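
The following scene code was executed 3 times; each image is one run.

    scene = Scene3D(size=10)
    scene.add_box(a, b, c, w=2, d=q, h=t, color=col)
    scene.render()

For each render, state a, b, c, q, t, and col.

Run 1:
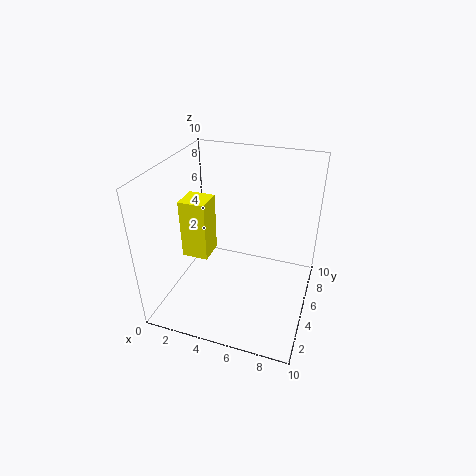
a = 0.5
b = 5
c = 2.5
q = 2
t = 4.5
col = 'yellow'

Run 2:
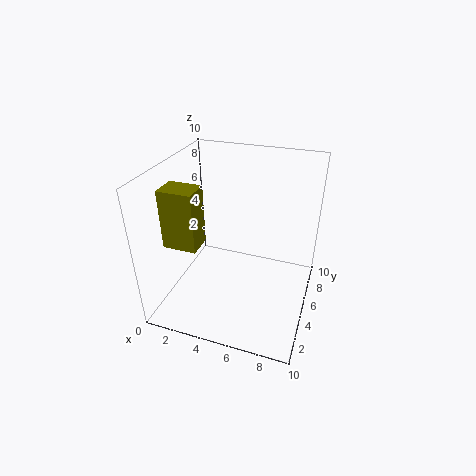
a = 2
b = 0.5
c = 6.5
q = 1.5
t = 3.5
col = 'olive'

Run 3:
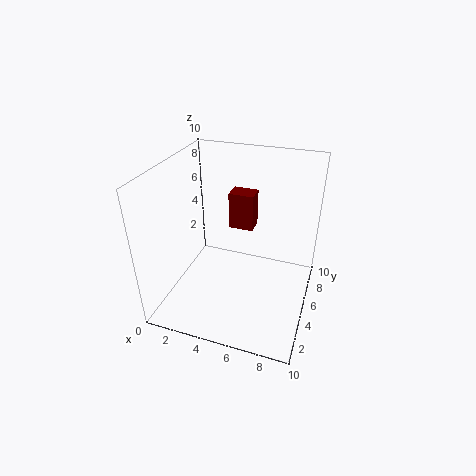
a = 3
b = 8.5
c = 3.5
q = 1.5
t = 3
col = 'maroon'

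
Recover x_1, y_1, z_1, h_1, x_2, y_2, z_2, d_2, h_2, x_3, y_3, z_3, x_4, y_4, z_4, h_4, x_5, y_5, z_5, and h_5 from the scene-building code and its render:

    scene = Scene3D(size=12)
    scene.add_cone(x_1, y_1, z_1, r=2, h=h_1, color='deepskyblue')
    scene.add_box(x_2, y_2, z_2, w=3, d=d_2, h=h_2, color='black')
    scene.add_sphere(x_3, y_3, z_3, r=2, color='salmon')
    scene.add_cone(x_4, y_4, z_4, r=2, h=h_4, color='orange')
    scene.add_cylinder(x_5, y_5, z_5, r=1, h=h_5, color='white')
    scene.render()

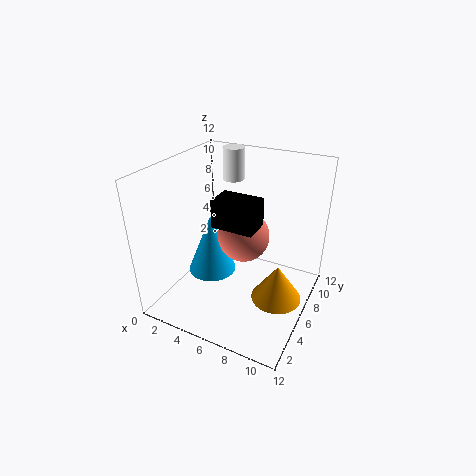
x_1 = 4, y_1 = 5, z_1 = 3, h_1 = 5, x_2 = 6, y_2 = 2, z_2 = 9, d_2 = 2, h_2 = 2, x_3 = 7, y_3 = 5, z_3 = 7, x_4 = 10, y_4 = 5, z_4 = 2, h_4 = 3, x_5 = 3, y_5 = 11, z_5 = 9, h_5 = 3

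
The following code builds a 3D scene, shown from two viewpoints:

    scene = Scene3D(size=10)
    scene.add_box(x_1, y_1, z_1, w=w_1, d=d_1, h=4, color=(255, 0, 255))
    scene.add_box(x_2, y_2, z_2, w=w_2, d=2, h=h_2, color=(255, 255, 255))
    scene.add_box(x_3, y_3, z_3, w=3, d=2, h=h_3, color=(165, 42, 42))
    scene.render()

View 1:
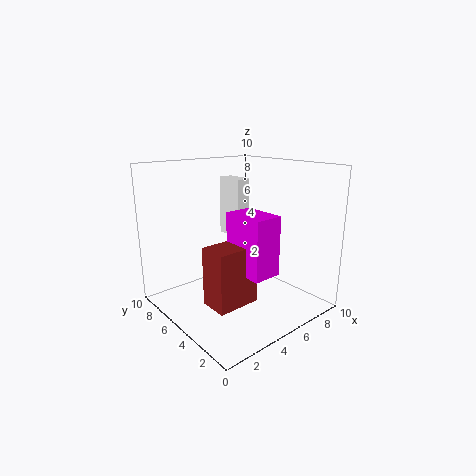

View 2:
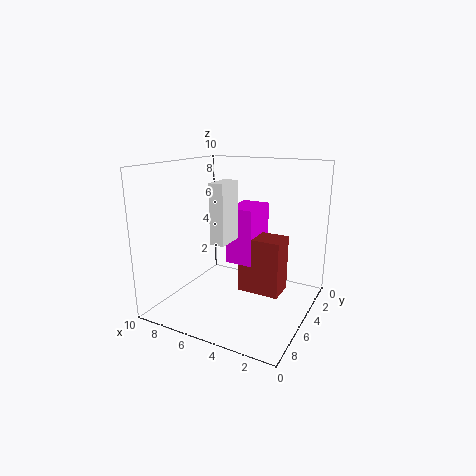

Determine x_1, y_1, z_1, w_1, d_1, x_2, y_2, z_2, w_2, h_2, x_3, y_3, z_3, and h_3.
x_1 = 4, y_1 = 2, z_1 = 3, w_1 = 2, d_1 = 3, x_2 = 5, y_2 = 5, z_2 = 5, w_2 = 1, h_2 = 4, x_3 = 2, y_3 = 3, z_3 = 1, h_3 = 4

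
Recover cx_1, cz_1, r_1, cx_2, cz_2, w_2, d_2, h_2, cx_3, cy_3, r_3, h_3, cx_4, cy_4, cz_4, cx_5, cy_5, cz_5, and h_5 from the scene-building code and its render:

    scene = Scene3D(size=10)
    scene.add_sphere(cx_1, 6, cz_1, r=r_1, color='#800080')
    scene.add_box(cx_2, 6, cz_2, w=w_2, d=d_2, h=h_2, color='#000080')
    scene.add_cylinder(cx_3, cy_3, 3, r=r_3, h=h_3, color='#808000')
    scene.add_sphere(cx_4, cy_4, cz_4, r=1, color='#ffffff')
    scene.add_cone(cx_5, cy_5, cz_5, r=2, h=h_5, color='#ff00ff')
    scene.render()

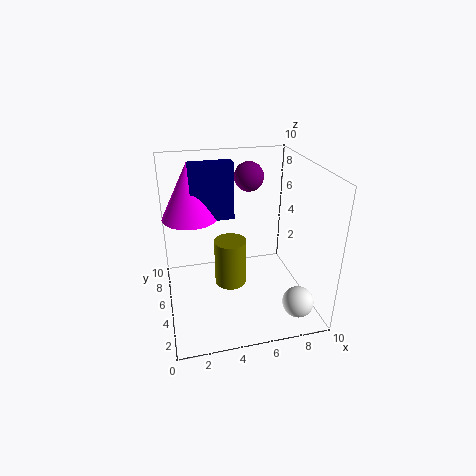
cx_1 = 6
cz_1 = 9
r_1 = 1
cx_2 = 2
cz_2 = 6
w_2 = 3
d_2 = 1
h_2 = 4
cx_3 = 4
cy_3 = 3
r_3 = 1
h_3 = 3
cx_4 = 8
cy_4 = 1
cz_4 = 2
cx_5 = 2
cy_5 = 7
cz_5 = 6
h_5 = 4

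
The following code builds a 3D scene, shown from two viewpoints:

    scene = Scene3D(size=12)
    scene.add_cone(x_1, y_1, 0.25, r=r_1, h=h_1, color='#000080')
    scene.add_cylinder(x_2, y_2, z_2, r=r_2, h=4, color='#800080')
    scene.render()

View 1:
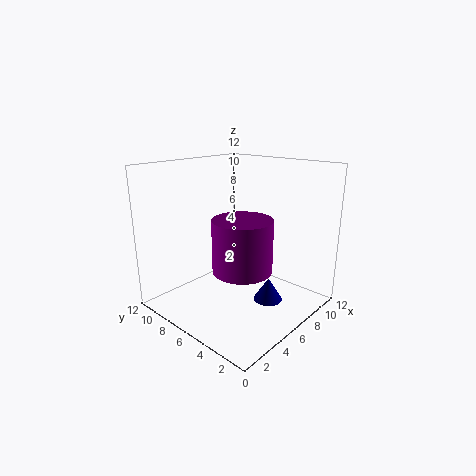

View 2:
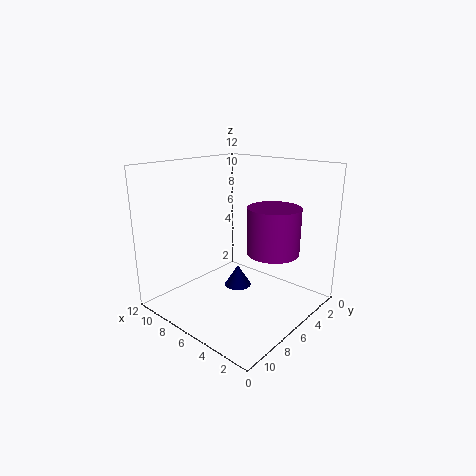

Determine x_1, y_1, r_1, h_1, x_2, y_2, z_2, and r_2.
x_1 = 7.75
y_1 = 4
r_1 = 1.25
h_1 = 2
x_2 = 4
y_2 = 3.75
z_2 = 4.5
r_2 = 2.25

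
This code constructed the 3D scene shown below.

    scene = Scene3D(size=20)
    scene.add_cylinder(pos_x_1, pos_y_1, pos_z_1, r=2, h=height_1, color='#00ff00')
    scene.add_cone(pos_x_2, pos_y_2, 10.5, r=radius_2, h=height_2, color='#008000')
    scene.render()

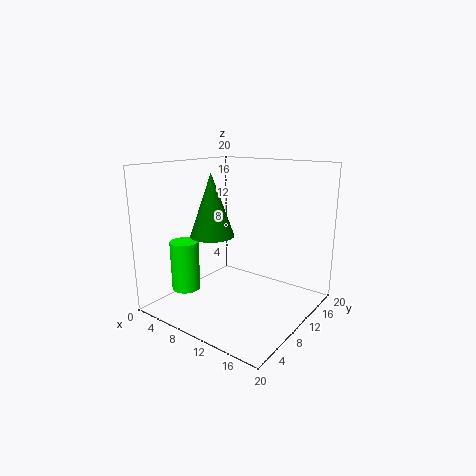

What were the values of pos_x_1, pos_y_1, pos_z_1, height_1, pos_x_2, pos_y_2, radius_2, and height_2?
pos_x_1 = 4, pos_y_1 = 5.5, pos_z_1 = 2.5, height_1 = 7, pos_x_2 = 7.5, pos_y_2 = 7.5, radius_2 = 3, height_2 = 8.5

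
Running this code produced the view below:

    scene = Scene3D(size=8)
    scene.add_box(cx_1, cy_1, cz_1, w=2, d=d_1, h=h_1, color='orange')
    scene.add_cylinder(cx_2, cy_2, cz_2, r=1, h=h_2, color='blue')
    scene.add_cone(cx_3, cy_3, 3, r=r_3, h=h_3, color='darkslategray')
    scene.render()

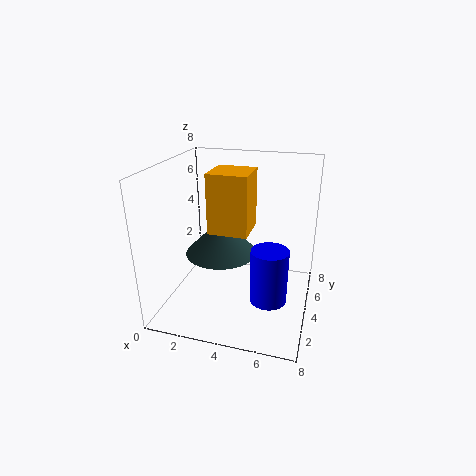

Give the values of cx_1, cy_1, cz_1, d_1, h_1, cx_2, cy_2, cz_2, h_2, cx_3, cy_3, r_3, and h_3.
cx_1 = 3
cy_1 = 2
cz_1 = 5
d_1 = 2
h_1 = 3
cx_2 = 6
cy_2 = 3
cz_2 = 1
h_2 = 3
cx_3 = 3
cy_3 = 4
r_3 = 2
h_3 = 2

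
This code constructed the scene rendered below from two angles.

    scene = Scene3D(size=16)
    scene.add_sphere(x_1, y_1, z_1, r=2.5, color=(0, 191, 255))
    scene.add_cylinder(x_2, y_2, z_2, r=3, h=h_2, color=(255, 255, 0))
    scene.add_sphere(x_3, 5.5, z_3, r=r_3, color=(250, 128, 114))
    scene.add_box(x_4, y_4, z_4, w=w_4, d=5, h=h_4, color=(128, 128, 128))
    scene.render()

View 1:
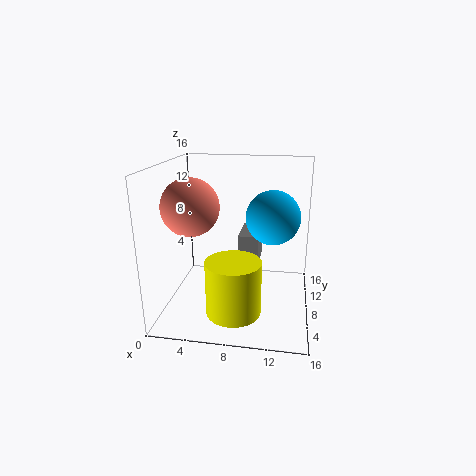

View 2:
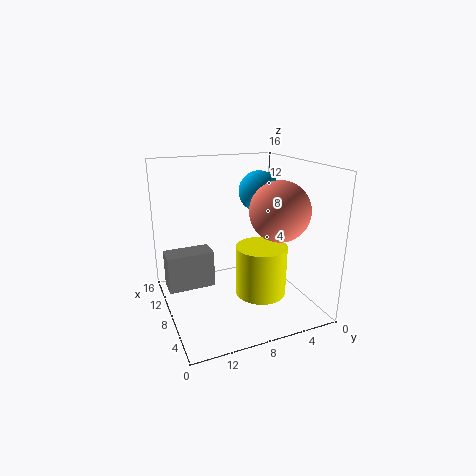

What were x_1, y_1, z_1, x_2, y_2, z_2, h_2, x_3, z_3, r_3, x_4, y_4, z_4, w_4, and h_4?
x_1 = 12
y_1 = 3.5
z_1 = 12
x_2 = 8
y_2 = 5
z_2 = 0.5
h_2 = 6
x_3 = 3.5
z_3 = 12
r_3 = 3
x_4 = 7.5
y_4 = 11
z_4 = 3
w_4 = 2.5
h_4 = 4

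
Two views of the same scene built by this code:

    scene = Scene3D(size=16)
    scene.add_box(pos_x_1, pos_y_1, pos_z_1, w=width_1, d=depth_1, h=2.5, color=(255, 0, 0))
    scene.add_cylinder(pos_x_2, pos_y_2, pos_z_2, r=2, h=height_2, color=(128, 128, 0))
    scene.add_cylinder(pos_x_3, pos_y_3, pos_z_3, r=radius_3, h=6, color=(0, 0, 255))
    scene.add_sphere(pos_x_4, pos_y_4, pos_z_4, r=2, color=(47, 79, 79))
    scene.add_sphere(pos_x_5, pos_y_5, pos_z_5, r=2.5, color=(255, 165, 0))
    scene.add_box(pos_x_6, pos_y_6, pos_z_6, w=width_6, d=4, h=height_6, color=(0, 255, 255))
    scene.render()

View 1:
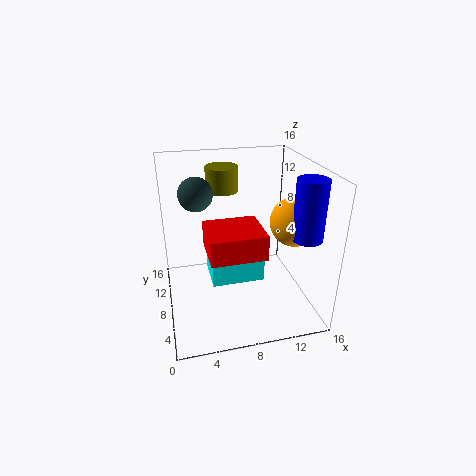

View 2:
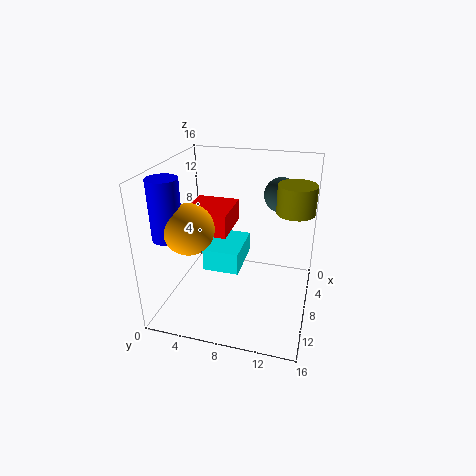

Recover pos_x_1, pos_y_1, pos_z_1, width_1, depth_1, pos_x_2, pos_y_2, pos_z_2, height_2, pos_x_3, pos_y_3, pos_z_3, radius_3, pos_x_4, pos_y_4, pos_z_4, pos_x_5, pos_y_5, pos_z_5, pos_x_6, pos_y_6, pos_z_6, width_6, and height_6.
pos_x_1 = 4, pos_y_1 = 2, pos_z_1 = 8.5, width_1 = 5.5, depth_1 = 5, pos_x_2 = 7.5, pos_y_2 = 14, pos_z_2 = 11.5, height_2 = 3, pos_x_3 = 13.5, pos_y_3 = 2.5, pos_z_3 = 10, radius_3 = 1.5, pos_x_4 = 4, pos_y_4 = 12, pos_z_4 = 12, pos_x_5 = 13, pos_y_5 = 4.5, pos_z_5 = 11, pos_x_6 = 4.5, pos_y_6 = 4.5, pos_z_6 = 4.5, width_6 = 5.5, height_6 = 2.5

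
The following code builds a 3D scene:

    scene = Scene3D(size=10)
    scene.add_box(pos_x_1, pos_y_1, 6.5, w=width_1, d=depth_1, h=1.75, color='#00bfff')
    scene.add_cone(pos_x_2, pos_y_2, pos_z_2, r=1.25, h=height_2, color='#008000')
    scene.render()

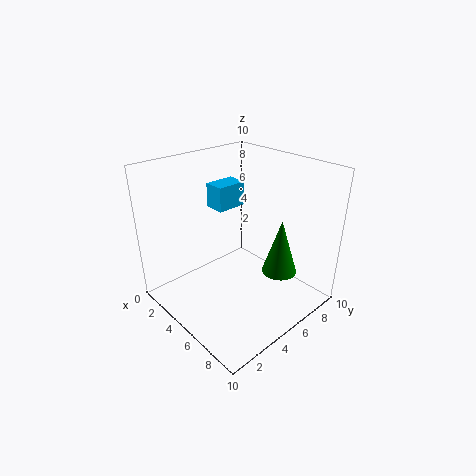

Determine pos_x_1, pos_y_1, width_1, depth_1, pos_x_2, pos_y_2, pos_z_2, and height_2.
pos_x_1 = 2; pos_y_1 = 4.75; width_1 = 1.5; depth_1 = 2.25; pos_x_2 = 7; pos_y_2 = 7.25; pos_z_2 = 2.25; height_2 = 4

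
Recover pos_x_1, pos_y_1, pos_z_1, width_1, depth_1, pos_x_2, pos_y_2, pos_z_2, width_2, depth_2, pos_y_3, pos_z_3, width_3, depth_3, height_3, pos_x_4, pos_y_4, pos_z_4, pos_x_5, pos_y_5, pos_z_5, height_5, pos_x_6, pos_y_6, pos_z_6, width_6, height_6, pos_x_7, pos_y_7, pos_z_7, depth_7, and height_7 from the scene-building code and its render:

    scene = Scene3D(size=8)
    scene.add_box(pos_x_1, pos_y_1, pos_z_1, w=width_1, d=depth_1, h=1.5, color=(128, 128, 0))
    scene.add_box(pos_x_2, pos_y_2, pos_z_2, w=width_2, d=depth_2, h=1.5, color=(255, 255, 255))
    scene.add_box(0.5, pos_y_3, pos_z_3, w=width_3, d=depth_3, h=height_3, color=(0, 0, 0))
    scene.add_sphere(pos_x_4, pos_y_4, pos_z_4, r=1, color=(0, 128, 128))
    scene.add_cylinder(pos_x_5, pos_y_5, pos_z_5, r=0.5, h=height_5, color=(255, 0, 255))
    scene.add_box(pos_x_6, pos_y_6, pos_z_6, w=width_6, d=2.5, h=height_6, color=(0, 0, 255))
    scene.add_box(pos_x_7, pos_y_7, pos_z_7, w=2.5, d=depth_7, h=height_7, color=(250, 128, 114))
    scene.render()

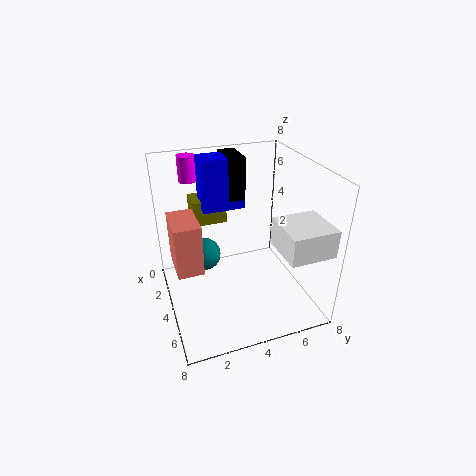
pos_x_1 = 0.5
pos_y_1 = 2
pos_z_1 = 4
width_1 = 1.5
depth_1 = 2
pos_x_2 = 5
pos_y_2 = 5.5
pos_z_2 = 4
width_2 = 2.5
depth_2 = 2.5
pos_y_3 = 4
pos_z_3 = 5.5
width_3 = 2
depth_3 = 1
height_3 = 2.5
pos_x_4 = 2
pos_y_4 = 2.5
pos_z_4 = 2
pos_x_5 = 1
pos_y_5 = 2
pos_z_5 = 6.5
height_5 = 1.5
pos_x_6 = 1
pos_y_6 = 2.5
pos_z_6 = 5
width_6 = 1.5
height_6 = 3
pos_x_7 = 1.5
pos_y_7 = 0.5
pos_z_7 = 2
depth_7 = 1.5
height_7 = 3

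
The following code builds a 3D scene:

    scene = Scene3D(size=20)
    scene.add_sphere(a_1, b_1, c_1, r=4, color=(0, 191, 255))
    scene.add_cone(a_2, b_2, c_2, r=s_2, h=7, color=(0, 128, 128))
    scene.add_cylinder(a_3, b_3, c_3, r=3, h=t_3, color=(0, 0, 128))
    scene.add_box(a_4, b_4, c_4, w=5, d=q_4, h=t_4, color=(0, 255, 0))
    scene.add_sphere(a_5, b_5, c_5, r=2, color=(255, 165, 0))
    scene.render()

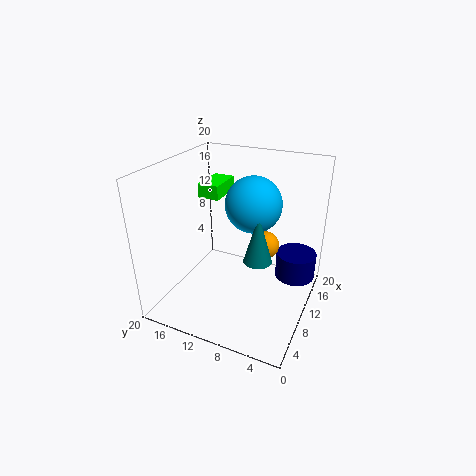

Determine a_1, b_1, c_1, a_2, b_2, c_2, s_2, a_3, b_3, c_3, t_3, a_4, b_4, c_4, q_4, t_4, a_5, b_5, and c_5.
a_1 = 13
b_1 = 9
c_1 = 14
a_2 = 10
b_2 = 7
c_2 = 7
s_2 = 2
a_3 = 16
b_3 = 3
c_3 = 2
t_3 = 4
a_4 = 10
b_4 = 13
c_4 = 15
q_4 = 3
t_4 = 2
a_5 = 13
b_5 = 7
c_5 = 8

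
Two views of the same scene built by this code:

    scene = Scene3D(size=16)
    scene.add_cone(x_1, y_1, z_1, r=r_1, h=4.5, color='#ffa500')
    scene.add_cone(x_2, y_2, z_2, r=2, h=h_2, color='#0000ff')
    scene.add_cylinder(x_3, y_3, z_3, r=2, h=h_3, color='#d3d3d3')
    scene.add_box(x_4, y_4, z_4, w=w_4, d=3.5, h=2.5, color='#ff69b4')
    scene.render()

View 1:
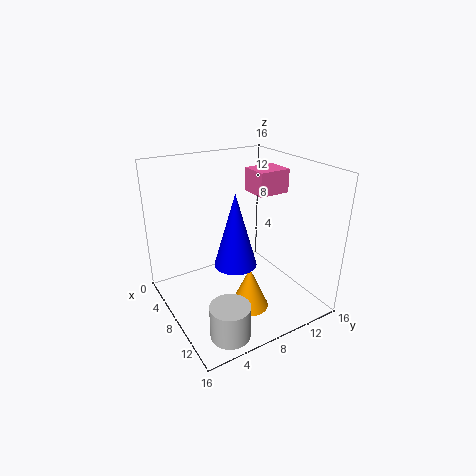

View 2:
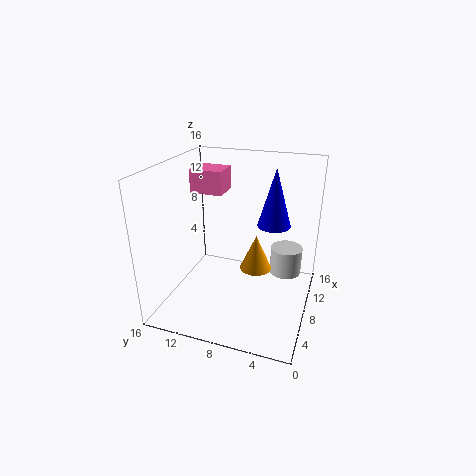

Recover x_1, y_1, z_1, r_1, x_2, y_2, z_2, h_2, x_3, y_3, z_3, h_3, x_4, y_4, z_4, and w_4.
x_1 = 12, y_1 = 7, z_1 = 2, r_1 = 2, x_2 = 12.5, y_2 = 5, z_2 = 8, h_2 = 7, x_3 = 14, y_3 = 3.5, z_3 = 1, h_3 = 3.5, x_4 = 7, y_4 = 9.5, z_4 = 13, w_4 = 3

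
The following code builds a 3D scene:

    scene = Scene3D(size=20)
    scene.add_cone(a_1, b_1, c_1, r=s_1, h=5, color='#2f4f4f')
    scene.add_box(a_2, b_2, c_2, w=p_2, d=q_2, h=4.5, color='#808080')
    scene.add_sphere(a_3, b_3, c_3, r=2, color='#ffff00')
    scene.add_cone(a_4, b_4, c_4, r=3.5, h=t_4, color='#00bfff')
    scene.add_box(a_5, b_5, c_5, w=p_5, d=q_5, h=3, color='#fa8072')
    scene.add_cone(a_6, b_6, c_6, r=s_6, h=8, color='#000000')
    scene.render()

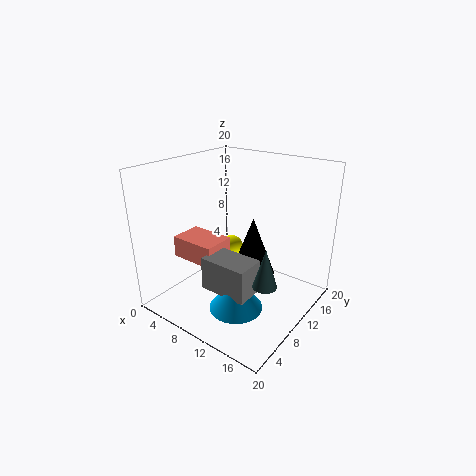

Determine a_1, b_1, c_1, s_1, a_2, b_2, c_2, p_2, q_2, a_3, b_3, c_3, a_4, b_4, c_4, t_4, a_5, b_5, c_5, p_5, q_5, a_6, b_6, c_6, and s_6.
a_1 = 17
b_1 = 6
c_1 = 7
s_1 = 1.5
a_2 = 8.5
b_2 = 4
c_2 = 4.5
p_2 = 6.5
q_2 = 4
a_3 = 3
b_3 = 17.5
c_3 = 3.5
a_4 = 13
b_4 = 5.5
c_4 = 2.5
t_4 = 4.5
a_5 = 2.5
b_5 = 5
c_5 = 7
p_5 = 6.5
q_5 = 4.5
a_6 = 12.5
b_6 = 10
c_6 = 5.5
s_6 = 3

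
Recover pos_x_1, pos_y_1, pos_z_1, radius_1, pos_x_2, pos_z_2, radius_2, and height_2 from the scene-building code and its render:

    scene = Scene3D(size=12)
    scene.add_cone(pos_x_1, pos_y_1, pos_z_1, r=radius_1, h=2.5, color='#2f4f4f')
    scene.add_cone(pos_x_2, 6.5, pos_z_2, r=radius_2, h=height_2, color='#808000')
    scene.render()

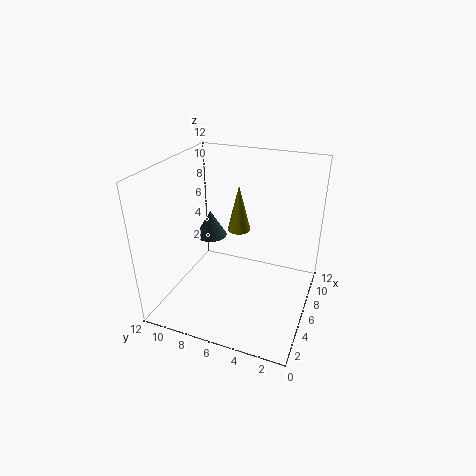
pos_x_1 = 9, pos_y_1 = 10, pos_z_1 = 4, radius_1 = 1.5, pos_x_2 = 7.5, pos_z_2 = 6, radius_2 = 1, height_2 = 4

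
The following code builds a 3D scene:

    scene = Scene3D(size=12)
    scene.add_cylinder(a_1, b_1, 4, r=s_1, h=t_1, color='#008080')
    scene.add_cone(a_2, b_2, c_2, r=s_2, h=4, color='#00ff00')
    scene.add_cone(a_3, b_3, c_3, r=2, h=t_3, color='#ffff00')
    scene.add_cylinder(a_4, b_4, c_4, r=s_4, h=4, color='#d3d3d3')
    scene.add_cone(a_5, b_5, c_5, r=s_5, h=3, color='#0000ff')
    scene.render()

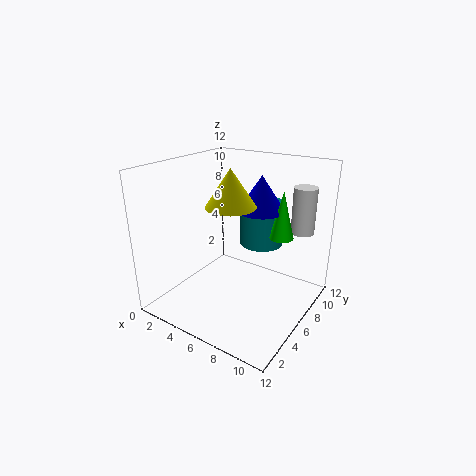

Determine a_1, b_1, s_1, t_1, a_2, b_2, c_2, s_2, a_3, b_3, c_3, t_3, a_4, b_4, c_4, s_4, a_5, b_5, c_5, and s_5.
a_1 = 6
b_1 = 10
s_1 = 2
t_1 = 4
a_2 = 9
b_2 = 8
c_2 = 6
s_2 = 1
a_3 = 6
b_3 = 5
c_3 = 9
t_3 = 3
a_4 = 10
b_4 = 10
c_4 = 6
s_4 = 1
a_5 = 7
b_5 = 8
c_5 = 8
s_5 = 2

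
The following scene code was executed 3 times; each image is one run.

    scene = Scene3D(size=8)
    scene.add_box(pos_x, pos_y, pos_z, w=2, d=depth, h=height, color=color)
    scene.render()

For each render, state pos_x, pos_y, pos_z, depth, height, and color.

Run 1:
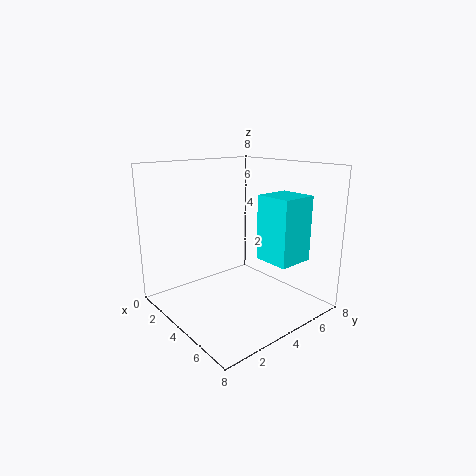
pos_x = 5; pos_y = 4.5; pos_z = 3; depth = 2; height = 3.5; color = 'cyan'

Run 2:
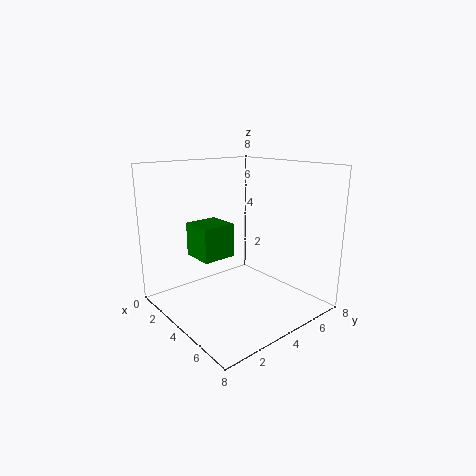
pos_x = 1; pos_y = 2.5; pos_z = 2.5; depth = 2; height = 2; color = 'green'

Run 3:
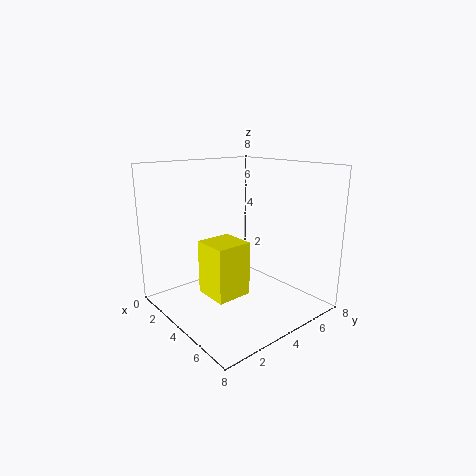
pos_x = 3; pos_y = 2; pos_z = 1; depth = 2; height = 3; color = 'yellow'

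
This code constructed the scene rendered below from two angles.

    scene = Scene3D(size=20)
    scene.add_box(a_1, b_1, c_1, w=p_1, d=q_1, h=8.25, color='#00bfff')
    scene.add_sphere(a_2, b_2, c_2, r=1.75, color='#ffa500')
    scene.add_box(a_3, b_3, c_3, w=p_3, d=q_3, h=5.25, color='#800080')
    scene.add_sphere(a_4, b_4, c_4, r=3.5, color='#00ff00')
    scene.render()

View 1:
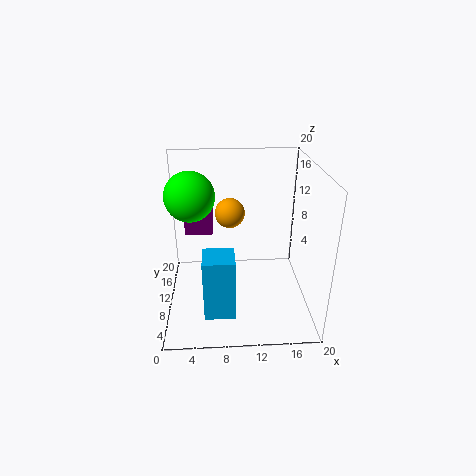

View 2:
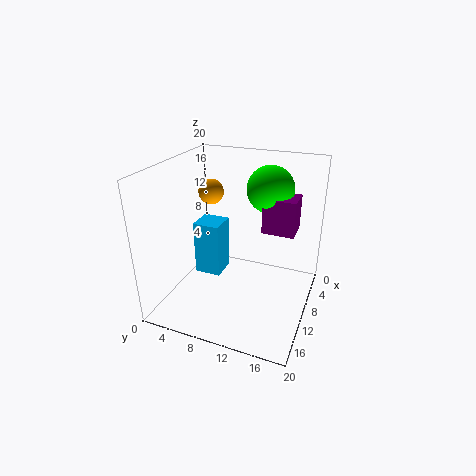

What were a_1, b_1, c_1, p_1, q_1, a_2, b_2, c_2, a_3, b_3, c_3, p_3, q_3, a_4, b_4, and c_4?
a_1 = 5.25
b_1 = 2.5
c_1 = 2.25
p_1 = 4
q_1 = 4
a_2 = 8.75
b_2 = 5.5
c_2 = 15.75
a_3 = 2.5
b_3 = 12.25
c_3 = 9.5
p_3 = 4
q_3 = 4.75
a_4 = 3.5
b_4 = 12.5
c_4 = 15.25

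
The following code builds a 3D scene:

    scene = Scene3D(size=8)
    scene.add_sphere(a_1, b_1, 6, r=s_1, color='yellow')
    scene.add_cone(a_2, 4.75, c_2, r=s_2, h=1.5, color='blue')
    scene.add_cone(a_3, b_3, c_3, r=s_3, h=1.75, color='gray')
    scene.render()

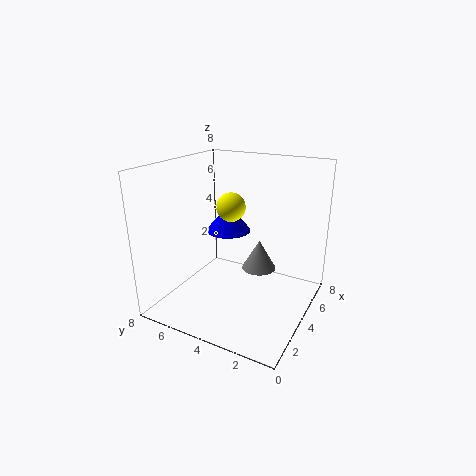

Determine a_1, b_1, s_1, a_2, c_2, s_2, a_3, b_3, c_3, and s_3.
a_1 = 3.25, b_1 = 4, s_1 = 0.75, a_2 = 4.25, c_2 = 4.25, s_2 = 1.25, a_3 = 5.25, b_3 = 3.25, c_3 = 1.75, s_3 = 1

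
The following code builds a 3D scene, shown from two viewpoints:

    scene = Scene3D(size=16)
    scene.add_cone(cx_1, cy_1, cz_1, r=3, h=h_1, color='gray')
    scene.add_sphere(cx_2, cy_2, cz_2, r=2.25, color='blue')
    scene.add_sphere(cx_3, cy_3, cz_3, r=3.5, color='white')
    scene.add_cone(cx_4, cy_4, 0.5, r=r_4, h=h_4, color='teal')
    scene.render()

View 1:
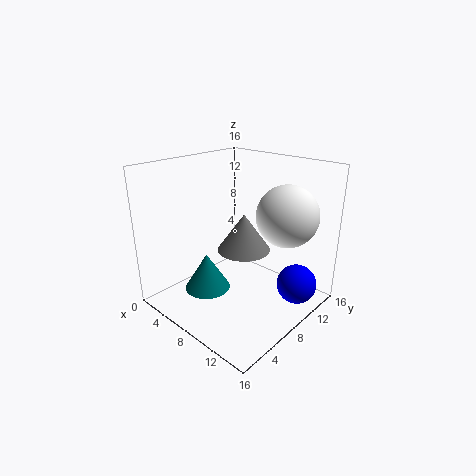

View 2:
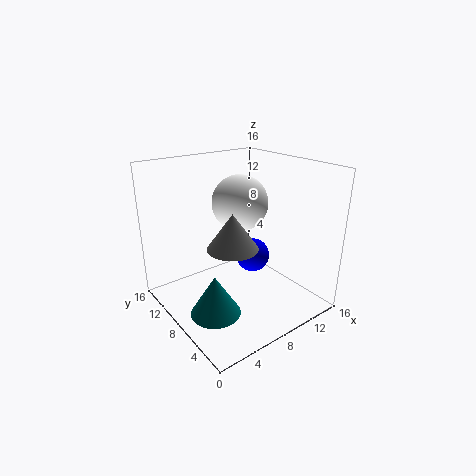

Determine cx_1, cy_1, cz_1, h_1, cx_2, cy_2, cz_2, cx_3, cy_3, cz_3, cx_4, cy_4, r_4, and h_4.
cx_1 = 8; cy_1 = 9; cz_1 = 6.25; h_1 = 4.25; cx_2 = 13.5; cy_2 = 12; cz_2 = 2.5; cx_3 = 11.5; cy_3 = 12.25; cz_3 = 10.25; cx_4 = 4; cy_4 = 6.75; r_4 = 2.75; h_4 = 4.5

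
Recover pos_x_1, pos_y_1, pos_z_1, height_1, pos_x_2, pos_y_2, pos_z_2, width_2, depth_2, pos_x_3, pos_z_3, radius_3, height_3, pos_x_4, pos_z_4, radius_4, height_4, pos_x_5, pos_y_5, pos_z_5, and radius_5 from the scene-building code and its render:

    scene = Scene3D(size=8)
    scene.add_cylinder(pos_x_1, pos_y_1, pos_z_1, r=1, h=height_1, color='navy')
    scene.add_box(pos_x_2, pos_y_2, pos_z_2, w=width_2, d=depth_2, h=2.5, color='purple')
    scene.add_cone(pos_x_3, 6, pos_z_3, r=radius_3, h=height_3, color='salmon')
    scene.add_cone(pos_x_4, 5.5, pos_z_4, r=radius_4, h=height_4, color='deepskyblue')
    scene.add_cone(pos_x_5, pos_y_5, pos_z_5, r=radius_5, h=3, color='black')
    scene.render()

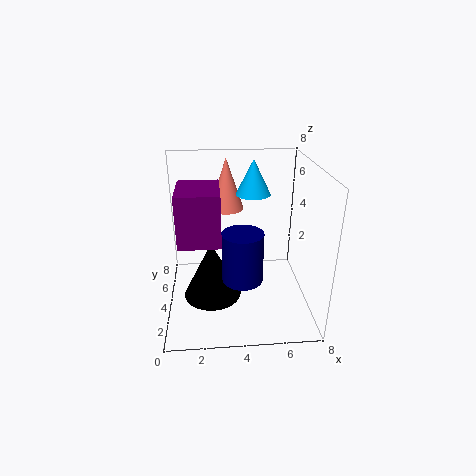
pos_x_1 = 4; pos_y_1 = 1.5; pos_z_1 = 3; height_1 = 2.5; pos_x_2 = 1; pos_y_2 = 1; pos_z_2 = 5; width_2 = 2; depth_2 = 2.5; pos_x_3 = 3.5; pos_z_3 = 5; radius_3 = 1; height_3 = 3; pos_x_4 = 5; pos_z_4 = 6; radius_4 = 1; height_4 = 2; pos_x_5 = 2.5; pos_y_5 = 2.5; pos_z_5 = 1.5; radius_5 = 1.5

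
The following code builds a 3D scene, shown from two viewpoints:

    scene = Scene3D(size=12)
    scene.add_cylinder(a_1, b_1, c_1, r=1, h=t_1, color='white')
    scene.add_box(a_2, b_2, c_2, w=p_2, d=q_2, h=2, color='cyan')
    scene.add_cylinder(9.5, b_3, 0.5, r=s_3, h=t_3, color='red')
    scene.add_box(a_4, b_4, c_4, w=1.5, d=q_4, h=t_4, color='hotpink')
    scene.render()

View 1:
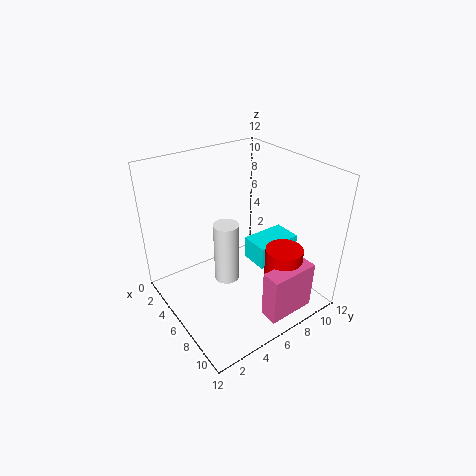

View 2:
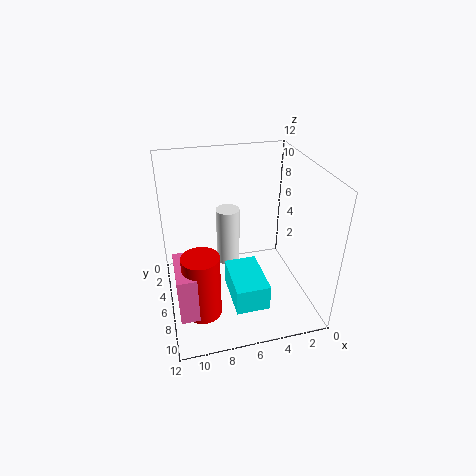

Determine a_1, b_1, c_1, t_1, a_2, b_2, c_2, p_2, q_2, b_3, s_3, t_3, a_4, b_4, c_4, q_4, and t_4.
a_1 = 6.5, b_1 = 4.5, c_1 = 3, t_1 = 5, a_2 = 5, b_2 = 7.5, c_2 = 3, p_2 = 2.5, q_2 = 4, b_3 = 8, s_3 = 1.5, t_3 = 5.5, a_4 = 10, b_4 = 5.5, c_4 = 1, q_4 = 4, t_4 = 4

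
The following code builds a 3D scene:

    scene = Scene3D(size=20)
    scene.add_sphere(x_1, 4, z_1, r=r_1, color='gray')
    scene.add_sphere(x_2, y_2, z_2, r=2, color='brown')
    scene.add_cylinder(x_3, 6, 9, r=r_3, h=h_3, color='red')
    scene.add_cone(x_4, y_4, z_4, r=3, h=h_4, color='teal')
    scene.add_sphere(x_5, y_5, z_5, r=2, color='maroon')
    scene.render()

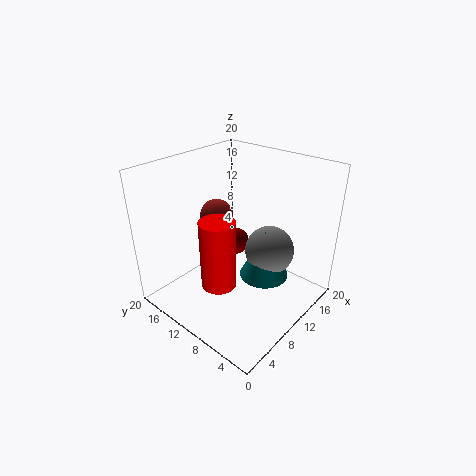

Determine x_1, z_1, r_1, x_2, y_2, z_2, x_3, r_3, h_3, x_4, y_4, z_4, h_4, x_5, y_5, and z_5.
x_1 = 9; z_1 = 11; r_1 = 3; x_2 = 6; y_2 = 10; z_2 = 15; x_3 = 2; r_3 = 2; h_3 = 8; x_4 = 8; y_4 = 4; z_4 = 8; h_4 = 6; x_5 = 13; y_5 = 13; z_5 = 7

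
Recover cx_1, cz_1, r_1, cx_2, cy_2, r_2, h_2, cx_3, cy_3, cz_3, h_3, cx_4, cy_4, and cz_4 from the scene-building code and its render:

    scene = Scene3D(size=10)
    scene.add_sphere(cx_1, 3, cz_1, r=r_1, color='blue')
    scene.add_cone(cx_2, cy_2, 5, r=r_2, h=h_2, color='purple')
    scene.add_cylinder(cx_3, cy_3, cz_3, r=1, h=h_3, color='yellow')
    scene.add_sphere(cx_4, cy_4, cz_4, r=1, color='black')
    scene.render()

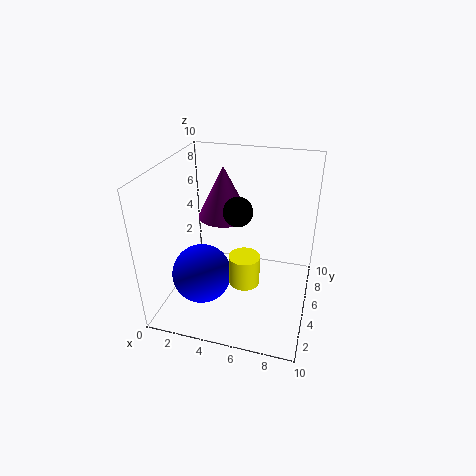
cx_1 = 3
cz_1 = 3
r_1 = 2
cx_2 = 3
cy_2 = 8
r_2 = 2
h_2 = 4
cx_3 = 6
cy_3 = 3
cz_3 = 3
h_3 = 2
cx_4 = 5
cy_4 = 5
cz_4 = 7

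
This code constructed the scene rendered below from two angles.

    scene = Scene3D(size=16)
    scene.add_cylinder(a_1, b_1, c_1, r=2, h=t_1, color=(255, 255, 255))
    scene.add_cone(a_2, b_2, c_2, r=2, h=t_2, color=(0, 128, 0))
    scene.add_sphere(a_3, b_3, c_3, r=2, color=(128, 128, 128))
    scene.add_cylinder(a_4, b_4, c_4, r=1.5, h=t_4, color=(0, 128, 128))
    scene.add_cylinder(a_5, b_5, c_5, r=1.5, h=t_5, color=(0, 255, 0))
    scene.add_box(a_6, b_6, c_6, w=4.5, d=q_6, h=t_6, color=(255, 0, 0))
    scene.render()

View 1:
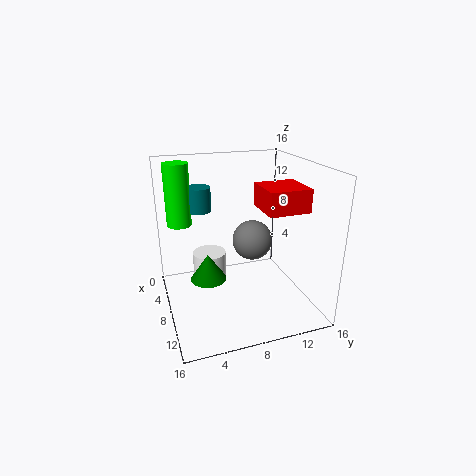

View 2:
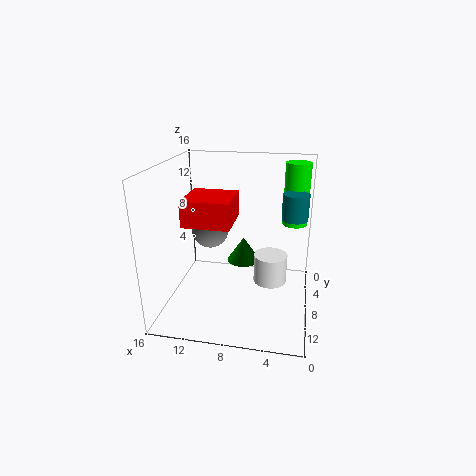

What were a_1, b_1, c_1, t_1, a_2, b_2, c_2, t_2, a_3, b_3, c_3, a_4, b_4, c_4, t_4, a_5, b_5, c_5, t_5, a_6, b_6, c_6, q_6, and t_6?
a_1 = 4.5; b_1 = 5.5; c_1 = 1.5; t_1 = 3.5; a_2 = 8; b_2 = 4.5; c_2 = 3.5; t_2 = 3; a_3 = 11; b_3 = 8.5; c_3 = 9; a_4 = 2; b_4 = 5; c_4 = 9.5; t_4 = 3; a_5 = 2; b_5 = 2.5; c_5 = 8; t_5 = 7.5; a_6 = 7.5; b_6 = 10; c_6 = 11.5; q_6 = 4.5; t_6 = 2.5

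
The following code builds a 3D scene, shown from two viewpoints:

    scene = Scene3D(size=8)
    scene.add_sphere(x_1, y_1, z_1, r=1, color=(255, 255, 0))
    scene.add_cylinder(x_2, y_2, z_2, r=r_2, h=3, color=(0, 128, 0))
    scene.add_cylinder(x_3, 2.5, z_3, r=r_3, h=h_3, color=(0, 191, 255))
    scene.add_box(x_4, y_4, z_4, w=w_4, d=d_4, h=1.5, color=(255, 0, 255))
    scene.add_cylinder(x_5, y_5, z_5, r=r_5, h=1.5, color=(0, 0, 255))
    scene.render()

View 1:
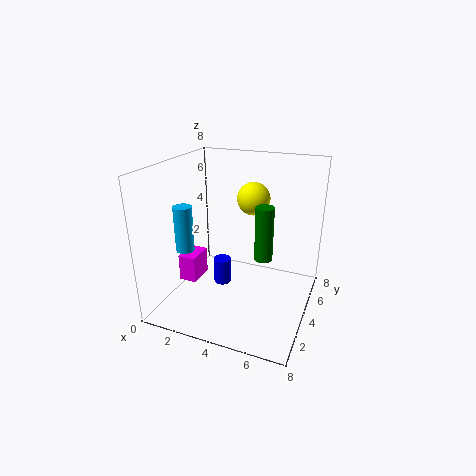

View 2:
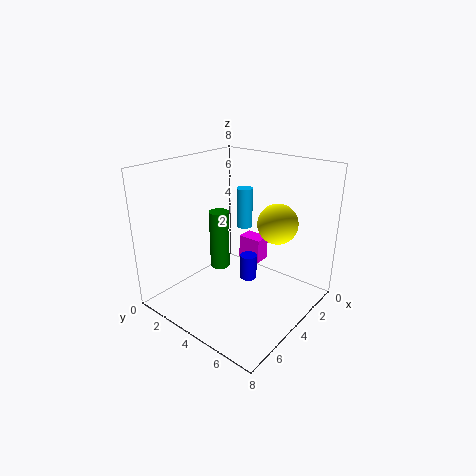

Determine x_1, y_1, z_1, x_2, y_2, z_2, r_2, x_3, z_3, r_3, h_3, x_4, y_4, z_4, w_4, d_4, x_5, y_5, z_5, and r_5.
x_1 = 4; y_1 = 6.5; z_1 = 5.5; x_2 = 5.5; y_2 = 4; z_2 = 3; r_2 = 0.5; x_3 = 1.5; z_3 = 3.5; r_3 = 0.5; h_3 = 2.5; x_4 = 1; y_4 = 2.5; z_4 = 1.5; w_4 = 1; d_4 = 1.5; x_5 = 3; y_5 = 4; z_5 = 1; r_5 = 0.5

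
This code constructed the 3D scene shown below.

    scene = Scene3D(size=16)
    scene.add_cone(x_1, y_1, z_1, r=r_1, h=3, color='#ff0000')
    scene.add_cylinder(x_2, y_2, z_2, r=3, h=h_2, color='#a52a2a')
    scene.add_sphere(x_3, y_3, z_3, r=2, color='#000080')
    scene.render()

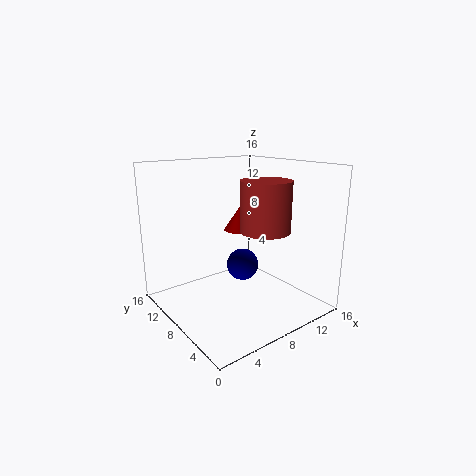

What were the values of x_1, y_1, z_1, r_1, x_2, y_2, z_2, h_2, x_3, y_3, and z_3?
x_1 = 12, y_1 = 13, z_1 = 7, r_1 = 2, x_2 = 12, y_2 = 8, z_2 = 8, h_2 = 6, x_3 = 11, y_3 = 11, z_3 = 3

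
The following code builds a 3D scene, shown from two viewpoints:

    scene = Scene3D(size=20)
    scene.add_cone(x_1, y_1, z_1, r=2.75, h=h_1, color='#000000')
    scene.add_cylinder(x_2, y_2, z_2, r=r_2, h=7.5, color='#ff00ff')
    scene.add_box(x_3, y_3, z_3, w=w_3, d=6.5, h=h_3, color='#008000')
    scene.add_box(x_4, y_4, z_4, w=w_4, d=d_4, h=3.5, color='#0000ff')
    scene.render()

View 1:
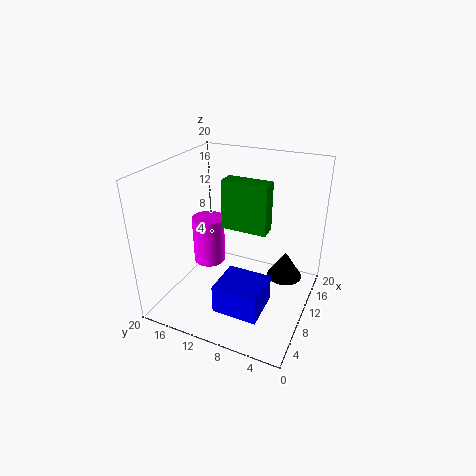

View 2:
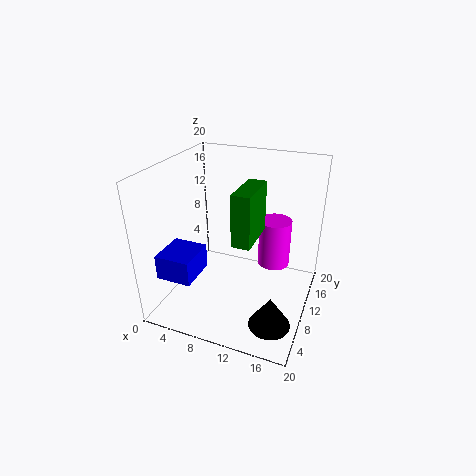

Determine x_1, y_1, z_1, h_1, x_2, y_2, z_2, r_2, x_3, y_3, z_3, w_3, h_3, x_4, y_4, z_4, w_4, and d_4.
x_1 = 16.5
y_1 = 4.75
z_1 = 1
h_1 = 4.25
x_2 = 13.5
y_2 = 16.75
z_2 = 2.75
r_2 = 2.5
x_3 = 10.5
y_3 = 6.25
z_3 = 10.75
w_3 = 2.5
h_3 = 7
x_4 = 0.5
y_4 = 3.5
z_4 = 5
w_4 = 5
d_4 = 5.5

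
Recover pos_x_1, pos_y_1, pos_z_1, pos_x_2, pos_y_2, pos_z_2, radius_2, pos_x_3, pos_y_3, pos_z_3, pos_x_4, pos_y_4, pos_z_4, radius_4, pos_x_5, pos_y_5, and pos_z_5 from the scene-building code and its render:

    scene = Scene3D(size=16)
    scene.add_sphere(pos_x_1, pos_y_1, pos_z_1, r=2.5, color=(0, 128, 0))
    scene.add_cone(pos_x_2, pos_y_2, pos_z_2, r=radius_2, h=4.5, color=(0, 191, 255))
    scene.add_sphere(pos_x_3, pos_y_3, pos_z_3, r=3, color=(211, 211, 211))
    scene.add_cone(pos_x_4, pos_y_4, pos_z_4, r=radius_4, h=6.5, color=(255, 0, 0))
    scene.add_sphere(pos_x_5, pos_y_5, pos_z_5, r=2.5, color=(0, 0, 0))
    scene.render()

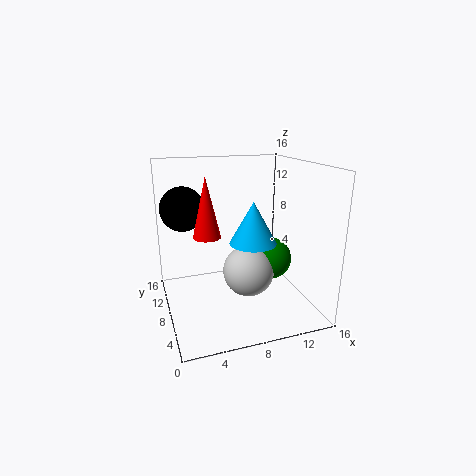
pos_x_1 = 12.5
pos_y_1 = 9
pos_z_1 = 4.5
pos_x_2 = 9
pos_y_2 = 6
pos_z_2 = 8
radius_2 = 2.5
pos_x_3 = 9.5
pos_y_3 = 8.5
pos_z_3 = 3.5
pos_x_4 = 4.5
pos_y_4 = 8
pos_z_4 = 8.5
radius_4 = 1.5
pos_x_5 = 2.5
pos_y_5 = 11
pos_z_5 = 11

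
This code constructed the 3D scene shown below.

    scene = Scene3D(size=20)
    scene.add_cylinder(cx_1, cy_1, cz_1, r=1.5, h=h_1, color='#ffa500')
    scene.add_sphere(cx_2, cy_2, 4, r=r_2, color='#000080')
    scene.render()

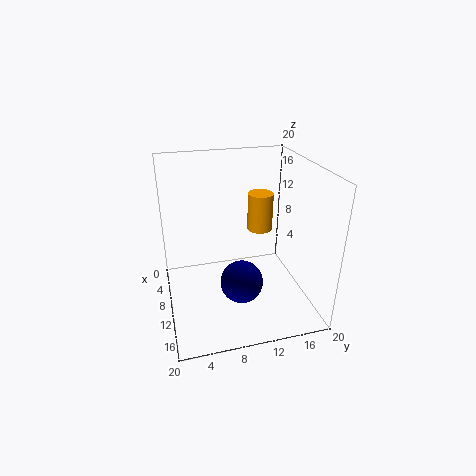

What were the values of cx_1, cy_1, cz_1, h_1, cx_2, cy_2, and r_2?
cx_1 = 14.5
cy_1 = 11.5
cz_1 = 13.5
h_1 = 4.5
cx_2 = 12
cy_2 = 10
r_2 = 3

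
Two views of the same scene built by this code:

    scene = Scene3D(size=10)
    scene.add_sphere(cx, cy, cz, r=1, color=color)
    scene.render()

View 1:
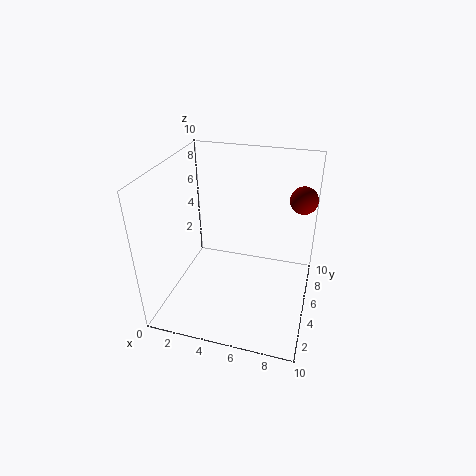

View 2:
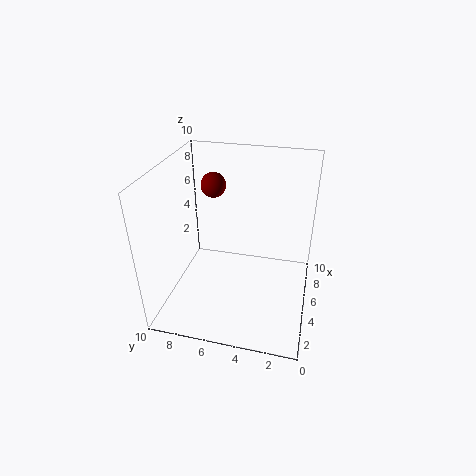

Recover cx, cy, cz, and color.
cx = 9
cy = 8
cz = 7
color = 'maroon'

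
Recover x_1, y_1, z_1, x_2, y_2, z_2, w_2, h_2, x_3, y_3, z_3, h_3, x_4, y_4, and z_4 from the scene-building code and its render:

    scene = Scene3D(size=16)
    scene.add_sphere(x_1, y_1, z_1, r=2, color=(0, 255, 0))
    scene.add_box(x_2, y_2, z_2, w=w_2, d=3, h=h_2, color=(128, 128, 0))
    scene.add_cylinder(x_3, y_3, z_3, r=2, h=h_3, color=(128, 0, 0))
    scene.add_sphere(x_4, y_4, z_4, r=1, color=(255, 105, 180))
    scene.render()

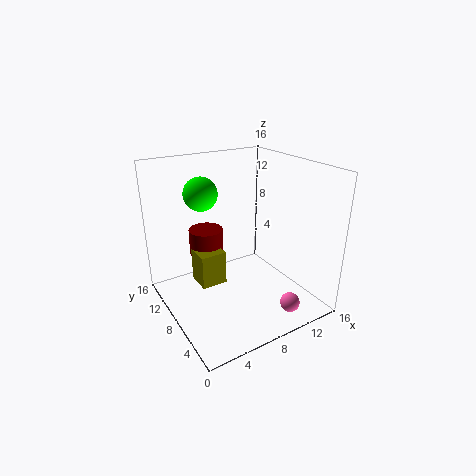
x_1 = 6, y_1 = 13, z_1 = 12, x_2 = 4, y_2 = 9, z_2 = 2, w_2 = 3, h_2 = 4, x_3 = 6, y_3 = 12, z_3 = 5, h_3 = 3, x_4 = 10, y_4 = 1, z_4 = 3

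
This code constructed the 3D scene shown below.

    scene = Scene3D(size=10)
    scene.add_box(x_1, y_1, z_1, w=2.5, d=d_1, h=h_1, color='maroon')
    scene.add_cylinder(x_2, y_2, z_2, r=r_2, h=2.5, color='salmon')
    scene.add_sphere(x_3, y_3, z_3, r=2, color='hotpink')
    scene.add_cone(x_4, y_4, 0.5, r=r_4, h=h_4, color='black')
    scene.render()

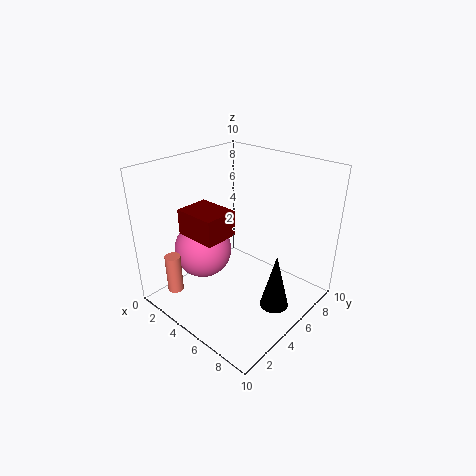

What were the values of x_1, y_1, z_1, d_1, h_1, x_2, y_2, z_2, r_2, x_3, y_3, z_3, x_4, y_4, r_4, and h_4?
x_1 = 4.5, y_1 = 0.5, z_1 = 7, d_1 = 2, h_1 = 1.5, x_2 = 3.5, y_2 = 0.5, z_2 = 2.5, r_2 = 0.5, x_3 = 3, y_3 = 3.5, z_3 = 4, x_4 = 8, y_4 = 5.5, r_4 = 1, h_4 = 4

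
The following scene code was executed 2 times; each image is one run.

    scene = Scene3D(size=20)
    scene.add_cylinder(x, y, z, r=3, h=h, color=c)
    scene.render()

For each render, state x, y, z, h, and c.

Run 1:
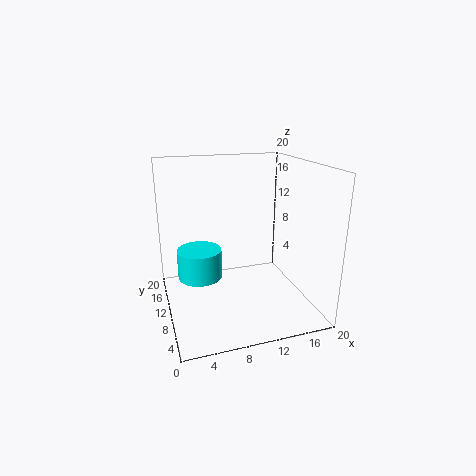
x = 4.5; y = 10; z = 5; h = 4; c = 'cyan'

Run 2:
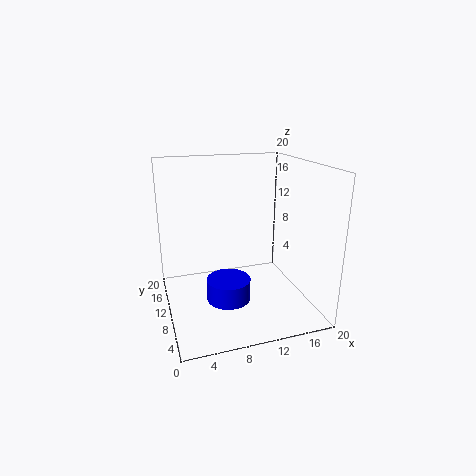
x = 8; y = 8; z = 2; h = 3; c = 'blue'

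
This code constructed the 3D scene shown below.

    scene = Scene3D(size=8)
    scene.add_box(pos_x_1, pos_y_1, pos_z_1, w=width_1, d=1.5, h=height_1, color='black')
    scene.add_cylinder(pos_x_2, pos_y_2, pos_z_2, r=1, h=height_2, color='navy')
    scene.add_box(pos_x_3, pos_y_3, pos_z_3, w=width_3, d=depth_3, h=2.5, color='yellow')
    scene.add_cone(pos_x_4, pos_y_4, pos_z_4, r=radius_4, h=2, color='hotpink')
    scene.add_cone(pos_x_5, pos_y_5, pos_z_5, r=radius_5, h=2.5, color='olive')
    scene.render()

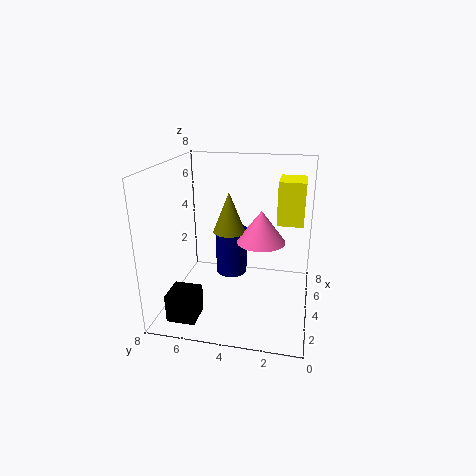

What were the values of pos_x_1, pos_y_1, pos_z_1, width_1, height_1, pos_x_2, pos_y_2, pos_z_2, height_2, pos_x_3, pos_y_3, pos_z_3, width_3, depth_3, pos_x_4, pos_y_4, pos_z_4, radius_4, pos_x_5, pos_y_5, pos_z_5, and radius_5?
pos_x_1 = 0.5
pos_y_1 = 5.5
pos_z_1 = 0.5
width_1 = 1.5
height_1 = 1.5
pos_x_2 = 6.5
pos_y_2 = 5
pos_z_2 = 0.5
height_2 = 3
pos_x_3 = 5
pos_y_3 = 0.5
pos_z_3 = 4.5
width_3 = 2
depth_3 = 1.5
pos_x_4 = 6
pos_y_4 = 3
pos_z_4 = 3
radius_4 = 1.5
pos_x_5 = 6
pos_y_5 = 5
pos_z_5 = 3.5
radius_5 = 1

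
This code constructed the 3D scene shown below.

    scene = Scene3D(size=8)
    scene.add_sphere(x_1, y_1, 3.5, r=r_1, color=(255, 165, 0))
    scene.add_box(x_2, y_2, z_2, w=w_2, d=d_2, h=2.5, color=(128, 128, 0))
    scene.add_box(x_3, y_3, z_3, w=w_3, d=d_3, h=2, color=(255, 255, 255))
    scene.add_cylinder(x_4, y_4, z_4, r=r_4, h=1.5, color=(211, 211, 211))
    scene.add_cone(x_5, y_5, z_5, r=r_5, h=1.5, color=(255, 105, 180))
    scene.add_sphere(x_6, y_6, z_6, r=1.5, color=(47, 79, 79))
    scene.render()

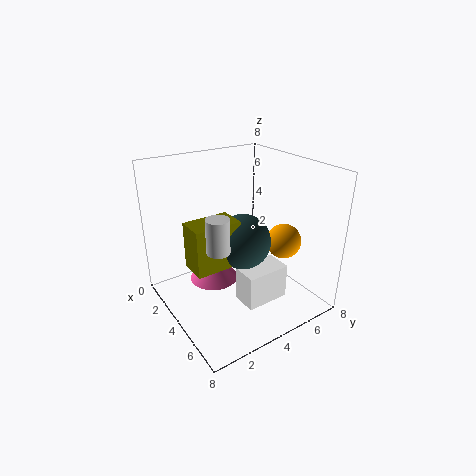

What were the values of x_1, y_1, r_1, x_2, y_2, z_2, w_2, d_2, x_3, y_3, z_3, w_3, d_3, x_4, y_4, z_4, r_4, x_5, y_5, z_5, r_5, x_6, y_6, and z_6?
x_1 = 5
y_1 = 6.5
r_1 = 1
x_2 = 3.5
y_2 = 1
z_2 = 3
w_2 = 1.5
d_2 = 2.5
x_3 = 4.5
y_3 = 3.5
z_3 = 0.5
w_3 = 1.5
d_3 = 2.5
x_4 = 7
y_4 = 1
z_4 = 5.5
r_4 = 0.5
x_5 = 2
y_5 = 3.5
z_5 = 0.5
r_5 = 1.5
x_6 = 4.5
y_6 = 4
z_6 = 4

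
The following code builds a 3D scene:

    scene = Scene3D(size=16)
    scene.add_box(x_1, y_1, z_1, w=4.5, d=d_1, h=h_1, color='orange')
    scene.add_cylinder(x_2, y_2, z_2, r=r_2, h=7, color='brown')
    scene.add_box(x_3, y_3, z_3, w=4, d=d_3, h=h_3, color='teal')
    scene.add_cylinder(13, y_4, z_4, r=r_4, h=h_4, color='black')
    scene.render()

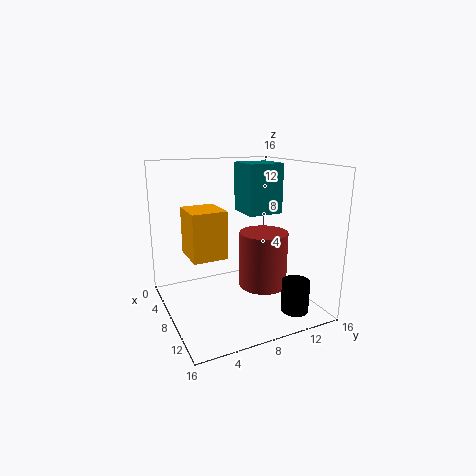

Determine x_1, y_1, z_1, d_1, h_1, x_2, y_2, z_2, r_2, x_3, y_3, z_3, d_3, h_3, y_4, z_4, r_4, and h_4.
x_1 = 3
y_1 = 3
z_1 = 5.5
d_1 = 4
h_1 = 5.5
x_2 = 6
y_2 = 12.5
z_2 = 0.5
r_2 = 3
x_3 = 5
y_3 = 9
z_3 = 10.5
d_3 = 4
h_3 = 5.5
y_4 = 12.5
z_4 = 0.5
r_4 = 1.5
h_4 = 3.5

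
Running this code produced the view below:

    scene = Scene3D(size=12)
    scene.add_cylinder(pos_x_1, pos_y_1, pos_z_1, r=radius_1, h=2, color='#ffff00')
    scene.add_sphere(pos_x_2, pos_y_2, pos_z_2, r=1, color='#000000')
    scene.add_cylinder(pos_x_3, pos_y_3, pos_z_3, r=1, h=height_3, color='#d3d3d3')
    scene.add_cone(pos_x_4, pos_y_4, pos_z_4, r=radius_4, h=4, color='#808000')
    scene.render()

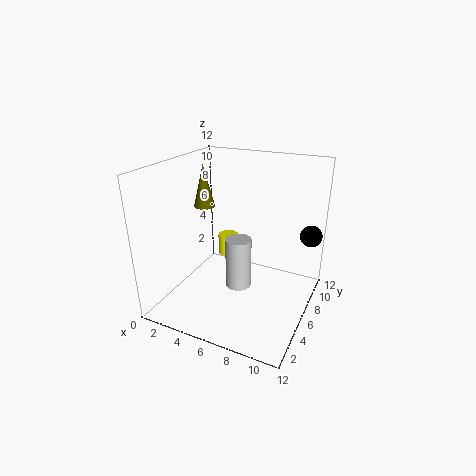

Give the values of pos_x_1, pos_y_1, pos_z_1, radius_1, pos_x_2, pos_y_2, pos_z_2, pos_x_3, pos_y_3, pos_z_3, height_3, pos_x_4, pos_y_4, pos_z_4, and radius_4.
pos_x_1 = 3, pos_y_1 = 10, pos_z_1 = 2, radius_1 = 1, pos_x_2 = 11, pos_y_2 = 11, pos_z_2 = 5, pos_x_3 = 7, pos_y_3 = 4, pos_z_3 = 3, height_3 = 4, pos_x_4 = 1, pos_y_4 = 9, pos_z_4 = 7, radius_4 = 1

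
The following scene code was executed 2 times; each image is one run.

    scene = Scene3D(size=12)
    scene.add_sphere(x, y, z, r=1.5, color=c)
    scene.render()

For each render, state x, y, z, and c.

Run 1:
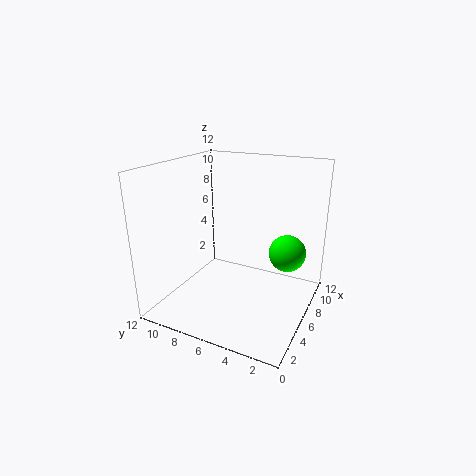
x = 7; y = 2; z = 5; c = 'lime'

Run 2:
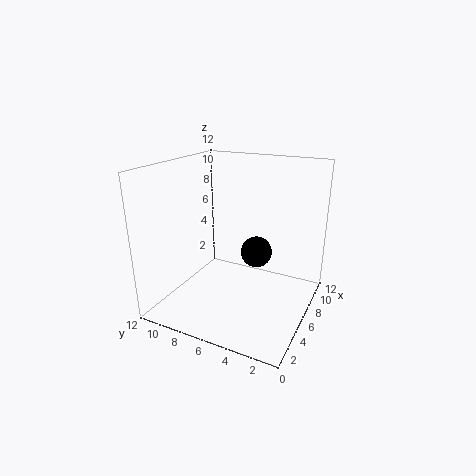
x = 10; y = 6; z = 3; c = 'black'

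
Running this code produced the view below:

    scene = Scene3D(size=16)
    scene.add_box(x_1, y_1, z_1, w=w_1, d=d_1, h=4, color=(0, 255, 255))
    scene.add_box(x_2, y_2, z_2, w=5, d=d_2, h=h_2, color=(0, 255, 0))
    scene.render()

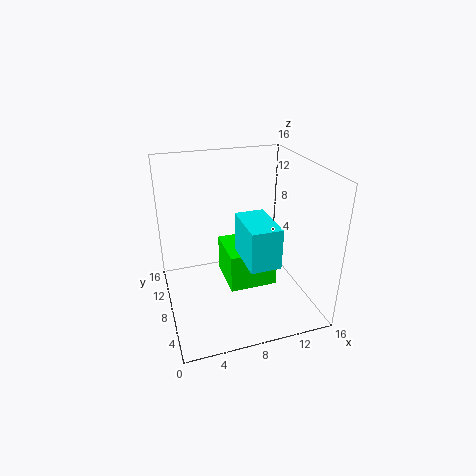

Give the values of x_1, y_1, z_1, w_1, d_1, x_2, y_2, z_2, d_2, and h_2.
x_1 = 7, y_1 = 1, z_1 = 8, w_1 = 3, d_1 = 5, x_2 = 6, y_2 = 4, z_2 = 4, d_2 = 5, h_2 = 4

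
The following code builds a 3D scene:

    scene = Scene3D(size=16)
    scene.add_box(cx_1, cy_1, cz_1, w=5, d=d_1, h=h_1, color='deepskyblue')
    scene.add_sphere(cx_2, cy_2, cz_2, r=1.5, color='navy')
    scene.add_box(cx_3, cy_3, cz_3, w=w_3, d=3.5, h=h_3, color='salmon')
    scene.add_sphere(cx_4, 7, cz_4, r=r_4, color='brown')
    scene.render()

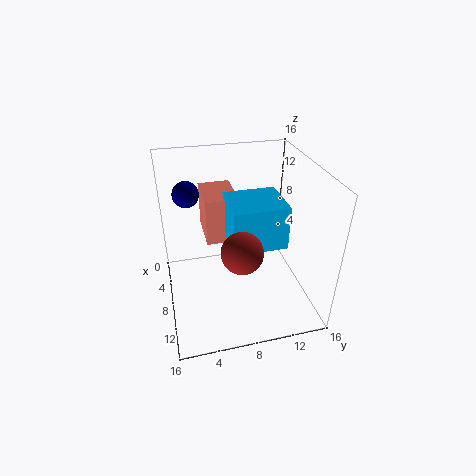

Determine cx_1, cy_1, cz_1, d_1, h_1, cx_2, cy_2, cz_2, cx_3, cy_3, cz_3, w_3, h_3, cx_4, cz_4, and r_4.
cx_1 = 7.5, cy_1 = 6.5, cz_1 = 9, d_1 = 5.5, h_1 = 4.5, cx_2 = 4, cy_2 = 3, cz_2 = 12, cx_3 = 3.5, cy_3 = 4.5, cz_3 = 8, w_3 = 5, h_3 = 5, cx_4 = 13.5, cz_4 = 10, r_4 = 2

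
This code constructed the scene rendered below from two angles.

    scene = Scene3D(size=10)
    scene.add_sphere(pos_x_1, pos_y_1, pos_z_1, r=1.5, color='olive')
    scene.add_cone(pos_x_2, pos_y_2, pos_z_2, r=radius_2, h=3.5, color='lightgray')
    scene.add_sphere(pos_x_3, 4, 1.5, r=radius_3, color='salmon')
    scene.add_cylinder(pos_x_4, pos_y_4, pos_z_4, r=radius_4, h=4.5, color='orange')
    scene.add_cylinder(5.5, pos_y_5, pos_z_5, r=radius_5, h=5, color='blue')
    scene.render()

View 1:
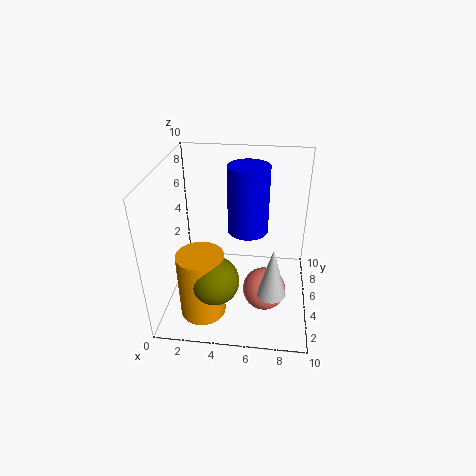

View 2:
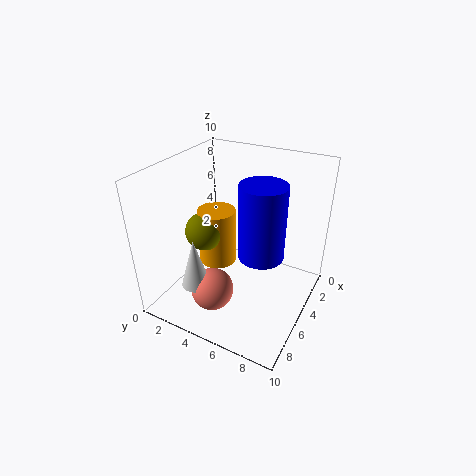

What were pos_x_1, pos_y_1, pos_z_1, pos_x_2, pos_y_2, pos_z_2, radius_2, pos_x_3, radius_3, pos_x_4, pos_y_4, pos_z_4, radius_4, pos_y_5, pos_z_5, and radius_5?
pos_x_1 = 4, pos_y_1 = 1.5, pos_z_1 = 4, pos_x_2 = 7.5, pos_y_2 = 3, pos_z_2 = 2, radius_2 = 1, pos_x_3 = 7, radius_3 = 1.5, pos_x_4 = 3, pos_y_4 = 2, pos_z_4 = 1, radius_4 = 1.5, pos_y_5 = 7, pos_z_5 = 4.5, radius_5 = 1.5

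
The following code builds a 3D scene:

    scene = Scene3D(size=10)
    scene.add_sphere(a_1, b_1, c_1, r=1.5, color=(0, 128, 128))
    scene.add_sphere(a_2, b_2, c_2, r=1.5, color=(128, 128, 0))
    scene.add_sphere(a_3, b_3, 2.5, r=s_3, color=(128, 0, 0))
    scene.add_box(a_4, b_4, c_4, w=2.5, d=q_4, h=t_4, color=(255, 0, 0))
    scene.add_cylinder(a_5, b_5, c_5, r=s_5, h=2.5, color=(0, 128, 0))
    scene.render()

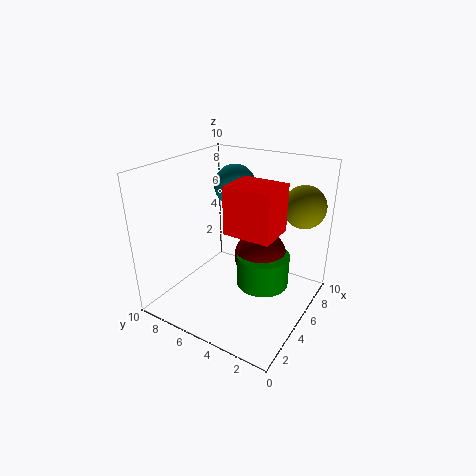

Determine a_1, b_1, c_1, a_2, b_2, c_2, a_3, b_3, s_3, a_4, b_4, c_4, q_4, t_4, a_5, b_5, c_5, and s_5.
a_1 = 7; b_1 = 6.5; c_1 = 8; a_2 = 8; b_2 = 1.5; c_2 = 7; a_3 = 7.5; b_3 = 4.5; s_3 = 2; a_4 = 2.5; b_4 = 1.5; c_4 = 6.5; q_4 = 3; t_4 = 3; a_5 = 7; b_5 = 4; c_5 = 0.5; s_5 = 2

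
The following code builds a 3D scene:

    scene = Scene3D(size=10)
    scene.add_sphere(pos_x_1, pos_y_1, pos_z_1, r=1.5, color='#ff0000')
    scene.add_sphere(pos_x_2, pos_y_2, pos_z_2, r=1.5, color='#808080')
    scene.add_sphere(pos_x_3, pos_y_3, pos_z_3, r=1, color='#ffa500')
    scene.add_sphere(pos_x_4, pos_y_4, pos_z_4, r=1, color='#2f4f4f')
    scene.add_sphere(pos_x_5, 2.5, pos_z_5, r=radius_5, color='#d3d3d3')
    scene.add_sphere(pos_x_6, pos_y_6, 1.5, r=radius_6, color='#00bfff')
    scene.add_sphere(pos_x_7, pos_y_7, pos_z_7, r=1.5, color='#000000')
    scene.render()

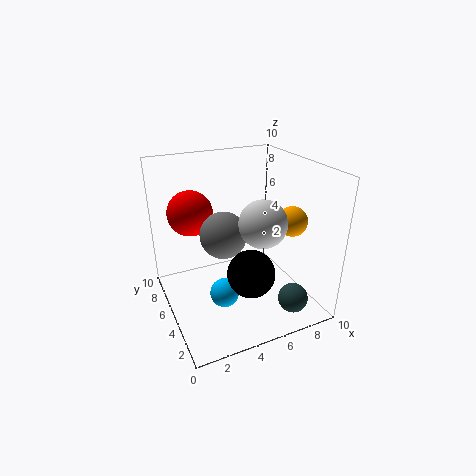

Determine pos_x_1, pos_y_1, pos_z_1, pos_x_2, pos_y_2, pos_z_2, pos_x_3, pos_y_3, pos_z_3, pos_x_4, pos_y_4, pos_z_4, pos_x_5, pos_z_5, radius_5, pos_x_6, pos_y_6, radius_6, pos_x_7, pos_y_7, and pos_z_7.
pos_x_1 = 2; pos_y_1 = 6; pos_z_1 = 7; pos_x_2 = 3.5; pos_y_2 = 4; pos_z_2 = 6; pos_x_3 = 8; pos_y_3 = 3; pos_z_3 = 6.5; pos_x_4 = 7.5; pos_y_4 = 1.5; pos_z_4 = 1.5; pos_x_5 = 5.5; pos_z_5 = 7; radius_5 = 1.5; pos_x_6 = 3.5; pos_y_6 = 4; radius_6 = 1; pos_x_7 = 4.5; pos_y_7 = 2; pos_z_7 = 4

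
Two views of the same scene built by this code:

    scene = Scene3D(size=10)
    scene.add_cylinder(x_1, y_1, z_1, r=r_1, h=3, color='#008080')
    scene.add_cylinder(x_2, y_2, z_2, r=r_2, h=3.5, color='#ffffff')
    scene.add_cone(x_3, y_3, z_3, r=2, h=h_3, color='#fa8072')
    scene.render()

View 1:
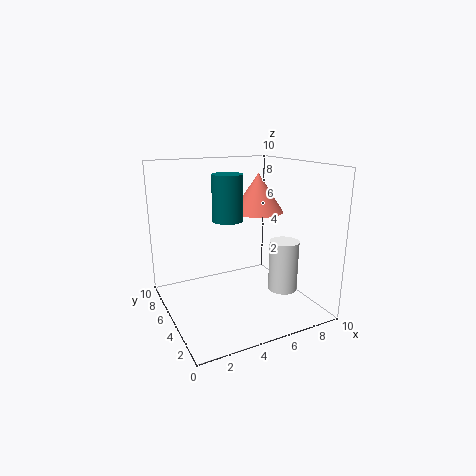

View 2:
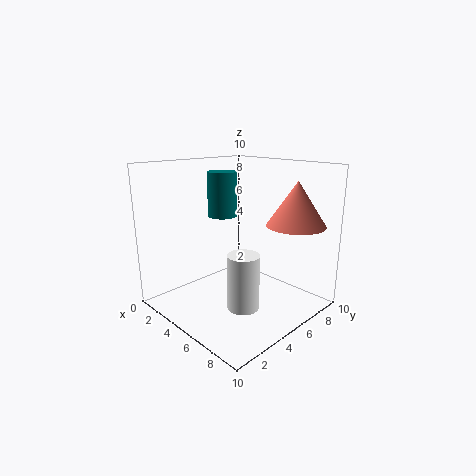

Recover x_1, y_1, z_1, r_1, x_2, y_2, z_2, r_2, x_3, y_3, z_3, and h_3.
x_1 = 4; y_1 = 4.5; z_1 = 6.5; r_1 = 1; x_2 = 7.5; y_2 = 3; z_2 = 1.5; r_2 = 1; x_3 = 8; y_3 = 7.5; z_3 = 6; h_3 = 3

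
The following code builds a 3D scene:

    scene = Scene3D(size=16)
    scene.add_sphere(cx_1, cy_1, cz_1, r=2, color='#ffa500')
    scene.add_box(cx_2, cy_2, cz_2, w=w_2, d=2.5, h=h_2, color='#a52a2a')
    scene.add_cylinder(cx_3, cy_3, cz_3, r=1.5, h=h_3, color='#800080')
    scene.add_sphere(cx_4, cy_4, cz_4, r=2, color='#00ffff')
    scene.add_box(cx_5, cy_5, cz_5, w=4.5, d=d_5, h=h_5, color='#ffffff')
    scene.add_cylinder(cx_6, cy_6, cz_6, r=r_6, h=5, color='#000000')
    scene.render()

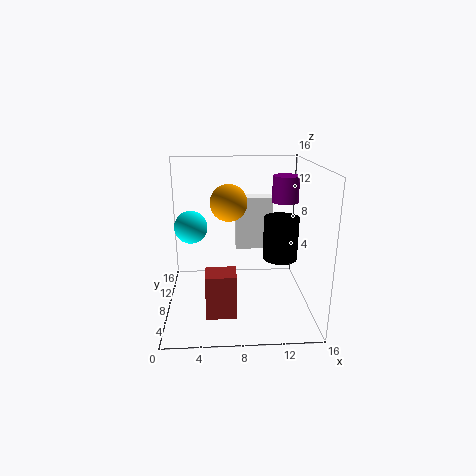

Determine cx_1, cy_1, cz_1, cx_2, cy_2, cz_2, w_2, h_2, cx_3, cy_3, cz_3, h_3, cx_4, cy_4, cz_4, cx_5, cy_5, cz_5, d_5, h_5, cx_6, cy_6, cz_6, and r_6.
cx_1 = 7, cy_1 = 8, cz_1 = 12, cx_2 = 4.5, cy_2 = 1.5, cz_2 = 2, w_2 = 3, h_2 = 4.5, cx_3 = 13.5, cy_3 = 10, cz_3 = 11.5, h_3 = 3, cx_4 = 2.5, cy_4 = 12, cz_4 = 8, cx_5 = 8, cy_5 = 12, cz_5 = 5, d_5 = 2, h_5 = 6.5, cx_6 = 13, cy_6 = 9, cz_6 = 5, r_6 = 2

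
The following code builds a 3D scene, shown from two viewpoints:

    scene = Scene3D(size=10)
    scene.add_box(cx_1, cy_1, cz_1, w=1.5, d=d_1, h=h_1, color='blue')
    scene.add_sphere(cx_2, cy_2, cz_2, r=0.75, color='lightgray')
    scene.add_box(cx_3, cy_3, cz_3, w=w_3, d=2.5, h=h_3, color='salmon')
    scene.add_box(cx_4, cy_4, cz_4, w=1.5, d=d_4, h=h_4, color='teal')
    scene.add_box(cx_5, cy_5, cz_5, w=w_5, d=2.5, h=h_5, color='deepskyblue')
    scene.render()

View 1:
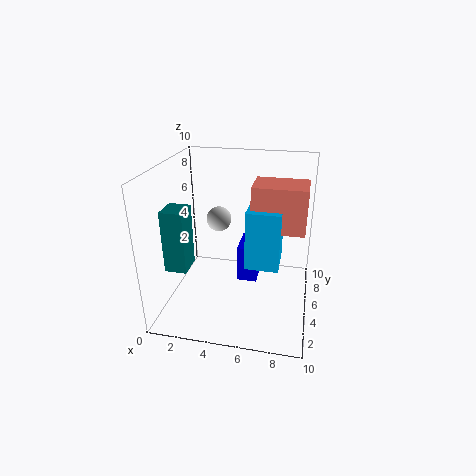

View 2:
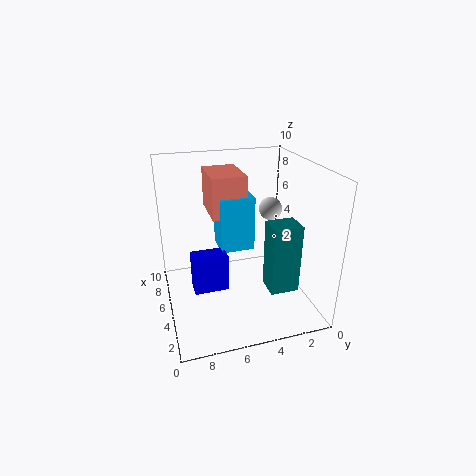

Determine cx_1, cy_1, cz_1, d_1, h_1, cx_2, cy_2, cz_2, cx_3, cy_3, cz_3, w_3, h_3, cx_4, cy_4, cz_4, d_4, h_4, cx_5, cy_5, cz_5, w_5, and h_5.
cx_1 = 4.75
cy_1 = 5.75
cz_1 = 1
d_1 = 2.5
h_1 = 2.75
cx_2 = 4.25
cy_2 = 3
cz_2 = 7.25
cx_3 = 6
cy_3 = 4
cz_3 = 6
w_3 = 3.5
h_3 = 3
cx_4 = 0.5
cy_4 = 2.5
cz_4 = 3.25
d_4 = 1.75
h_4 = 4.25
cx_5 = 5.75
cy_5 = 3.5
cz_5 = 3.5
w_5 = 2.25
h_5 = 4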